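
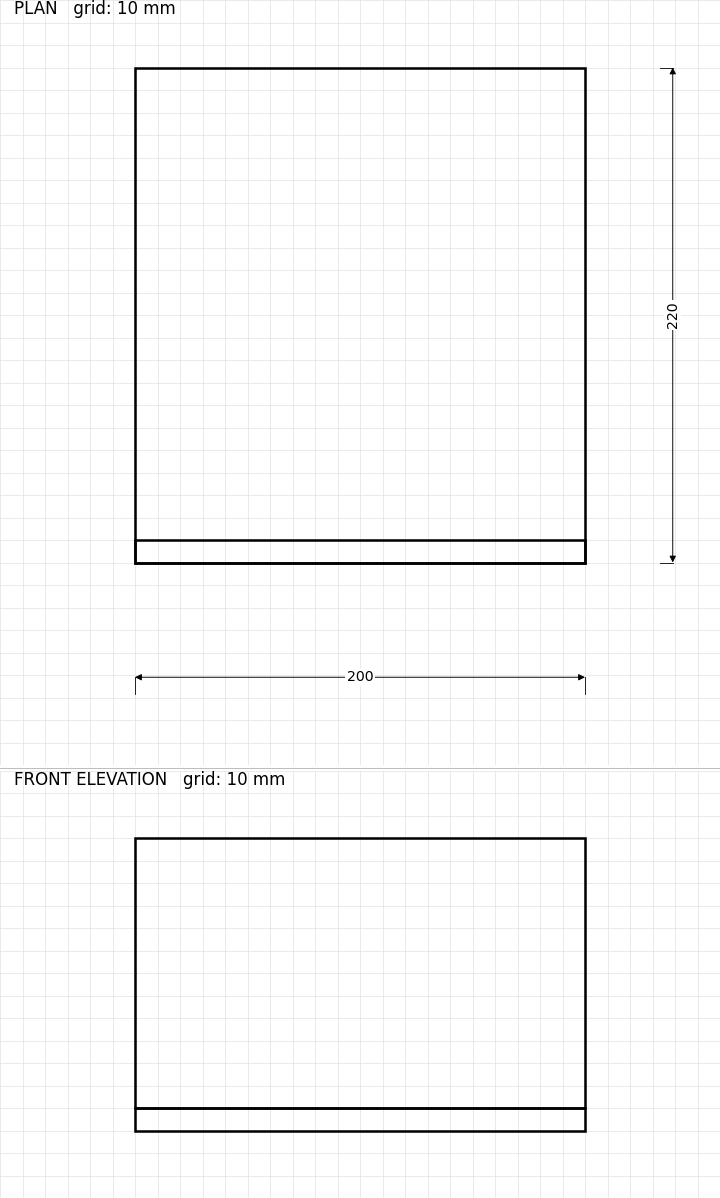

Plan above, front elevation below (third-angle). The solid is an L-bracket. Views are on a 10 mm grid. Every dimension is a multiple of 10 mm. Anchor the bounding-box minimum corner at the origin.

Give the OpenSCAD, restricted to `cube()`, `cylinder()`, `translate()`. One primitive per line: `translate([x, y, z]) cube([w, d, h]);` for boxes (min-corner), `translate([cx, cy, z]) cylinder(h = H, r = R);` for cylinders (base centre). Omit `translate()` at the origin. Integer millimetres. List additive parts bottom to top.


cube([200, 220, 10]);
translate([0, 0, 10]) cube([200, 10, 120]);


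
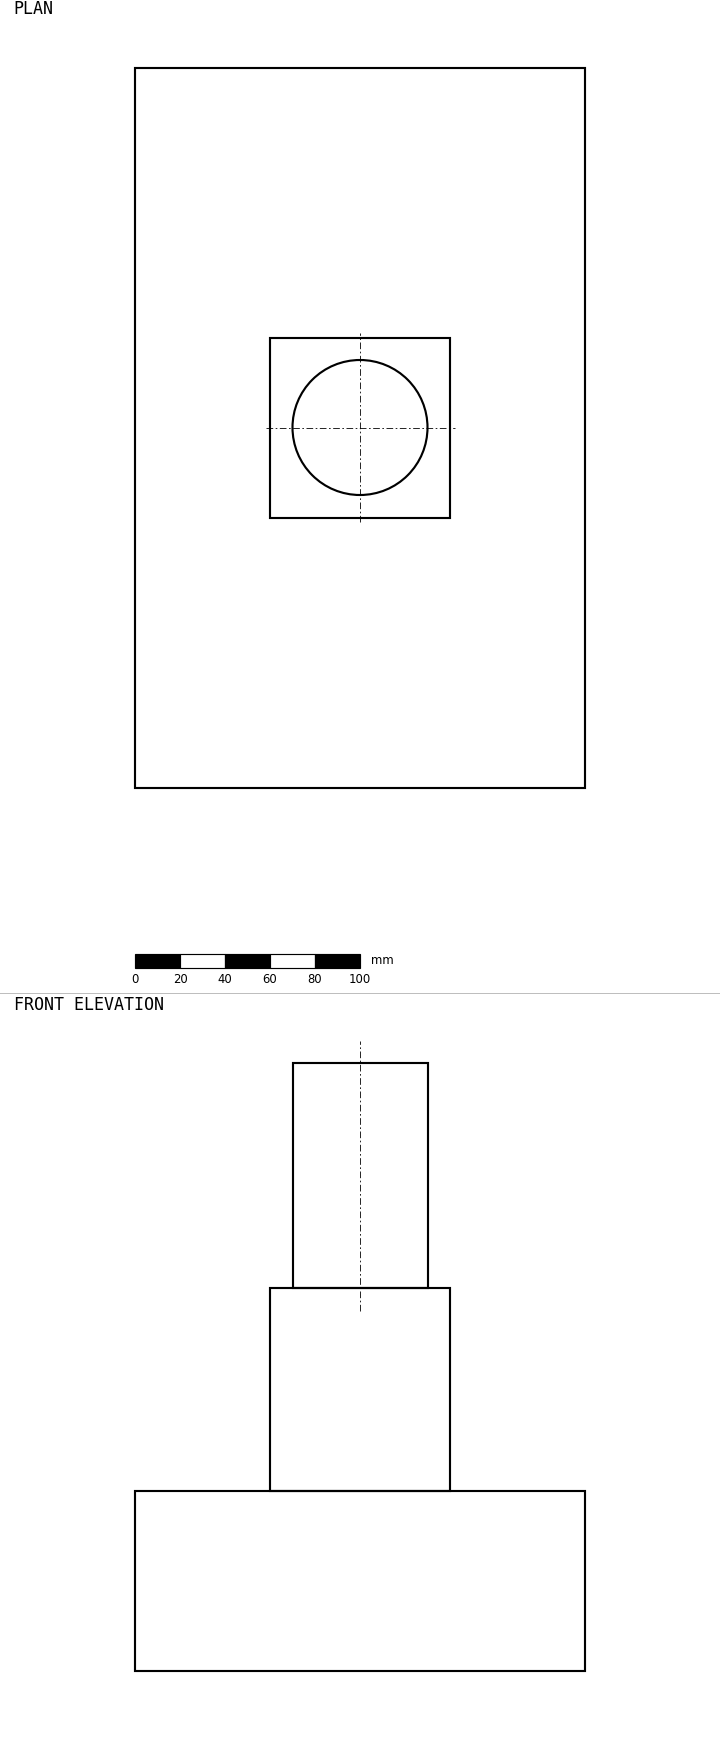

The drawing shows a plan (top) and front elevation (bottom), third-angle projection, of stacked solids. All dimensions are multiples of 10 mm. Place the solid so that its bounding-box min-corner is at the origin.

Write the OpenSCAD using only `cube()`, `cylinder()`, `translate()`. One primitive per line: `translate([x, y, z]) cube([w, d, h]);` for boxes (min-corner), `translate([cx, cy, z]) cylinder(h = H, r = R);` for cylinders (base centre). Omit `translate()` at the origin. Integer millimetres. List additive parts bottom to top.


cube([200, 320, 80]);
translate([60, 120, 80]) cube([80, 80, 90]);
translate([100, 160, 170]) cylinder(h = 100, r = 30);


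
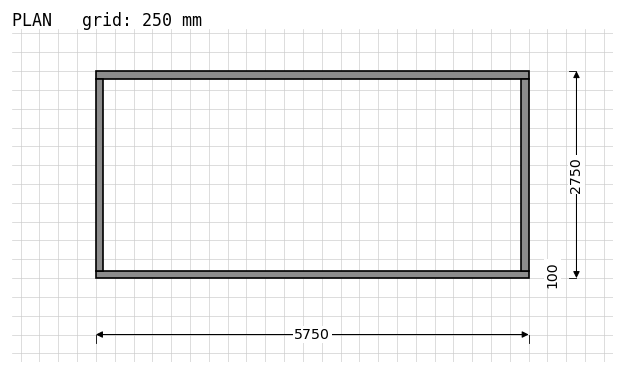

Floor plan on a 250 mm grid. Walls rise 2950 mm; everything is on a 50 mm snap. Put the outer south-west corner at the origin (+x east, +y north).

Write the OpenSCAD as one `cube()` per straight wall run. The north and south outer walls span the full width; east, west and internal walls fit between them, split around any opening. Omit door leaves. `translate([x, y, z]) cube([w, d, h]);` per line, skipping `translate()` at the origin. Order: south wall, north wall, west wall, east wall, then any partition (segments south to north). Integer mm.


cube([5750, 100, 2950]);
translate([0, 2650, 0]) cube([5750, 100, 2950]);
translate([0, 100, 0]) cube([100, 2550, 2950]);
translate([5650, 100, 0]) cube([100, 2550, 2950]);


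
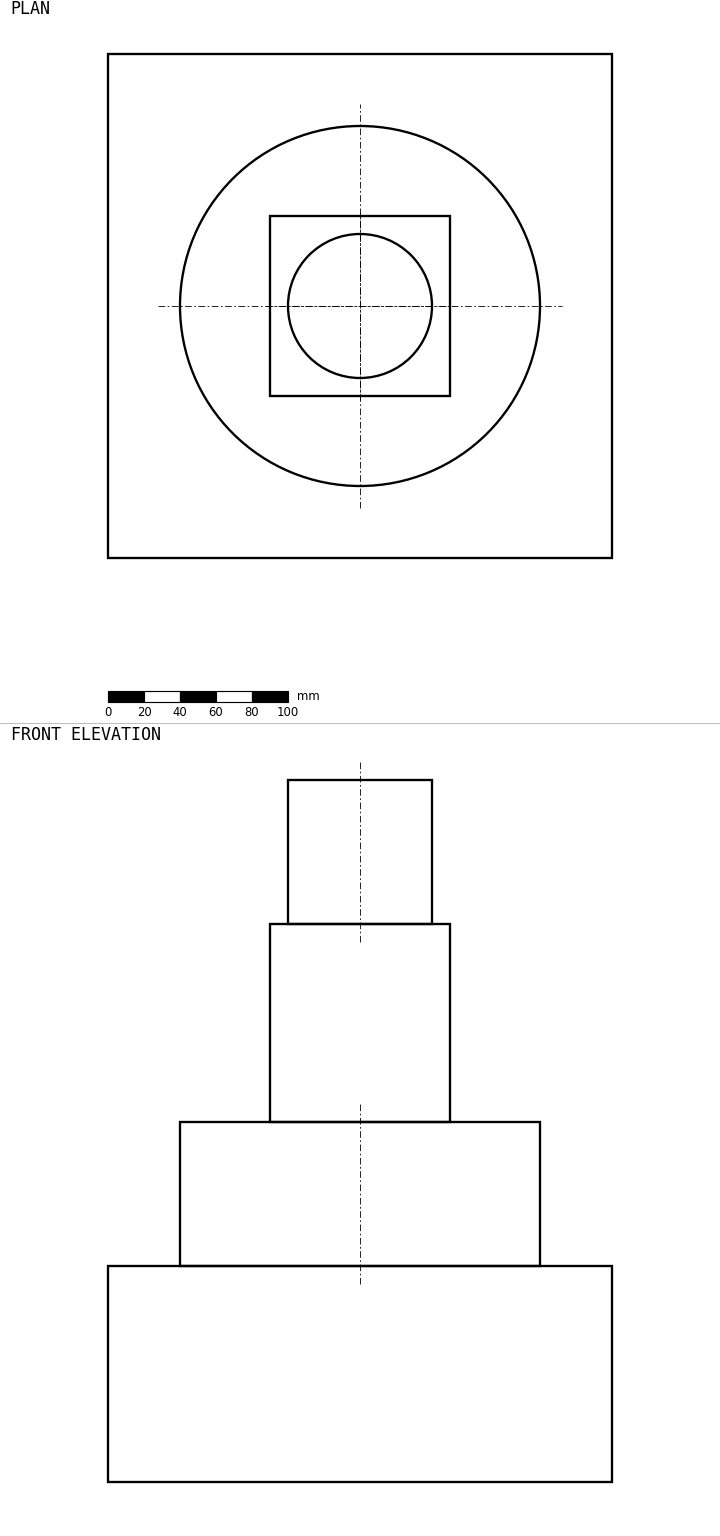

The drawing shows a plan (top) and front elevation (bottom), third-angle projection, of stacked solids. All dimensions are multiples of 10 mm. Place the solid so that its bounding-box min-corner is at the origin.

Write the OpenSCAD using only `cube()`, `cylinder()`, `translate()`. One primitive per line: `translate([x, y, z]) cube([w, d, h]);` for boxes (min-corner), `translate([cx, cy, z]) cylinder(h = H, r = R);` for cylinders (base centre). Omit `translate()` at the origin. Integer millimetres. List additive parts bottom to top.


cube([280, 280, 120]);
translate([140, 140, 120]) cylinder(h = 80, r = 100);
translate([90, 90, 200]) cube([100, 100, 110]);
translate([140, 140, 310]) cylinder(h = 80, r = 40);


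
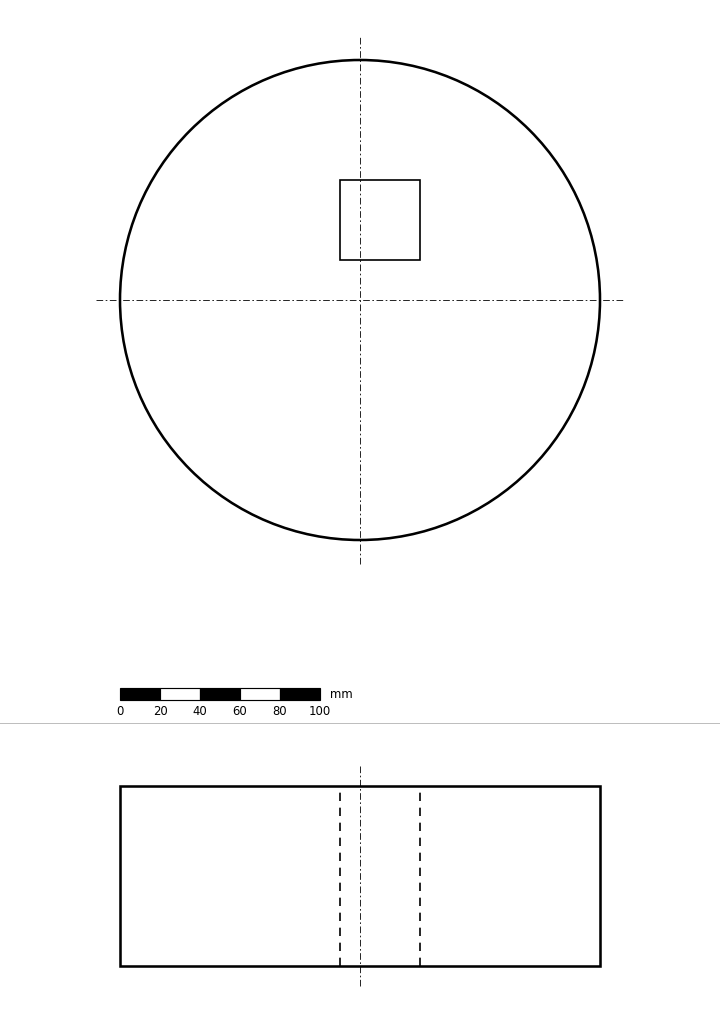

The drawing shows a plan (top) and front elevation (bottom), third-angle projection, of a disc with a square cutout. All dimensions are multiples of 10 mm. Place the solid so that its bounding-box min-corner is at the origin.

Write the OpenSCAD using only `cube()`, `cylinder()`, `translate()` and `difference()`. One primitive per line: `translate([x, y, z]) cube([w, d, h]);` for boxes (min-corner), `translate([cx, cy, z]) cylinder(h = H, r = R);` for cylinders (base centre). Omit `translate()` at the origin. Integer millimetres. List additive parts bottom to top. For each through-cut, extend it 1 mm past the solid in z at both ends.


difference() {
  translate([120, 120, 0]) cylinder(h = 90, r = 120);
  translate([110, 140, -1]) cube([40, 40, 92]);
}


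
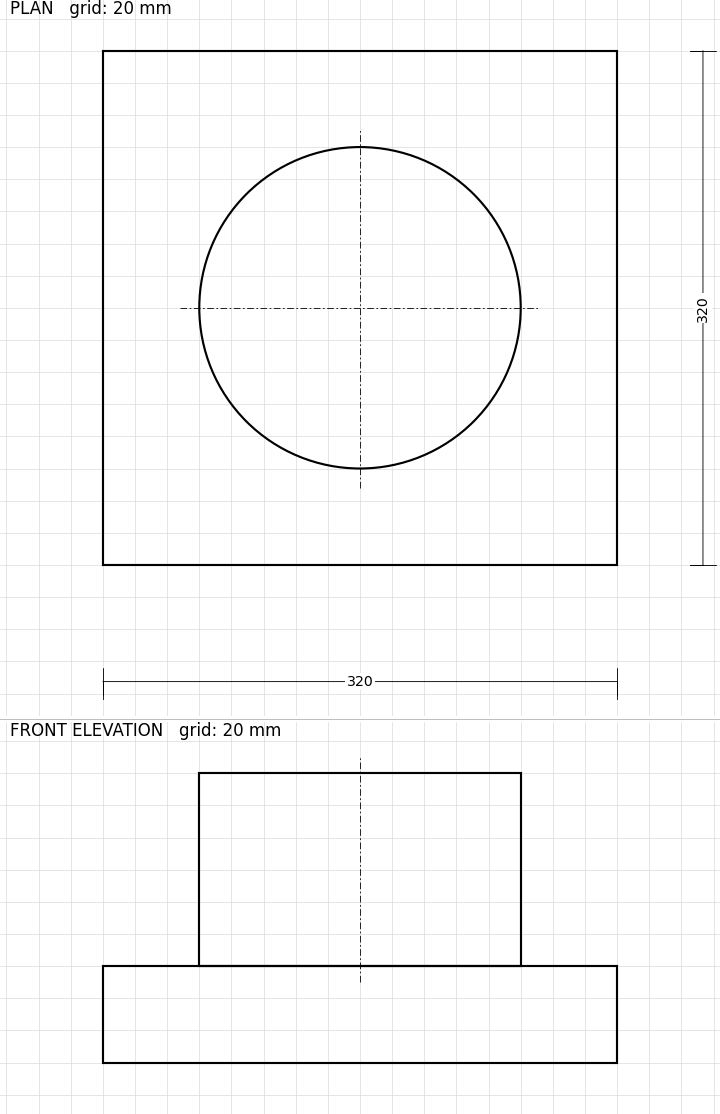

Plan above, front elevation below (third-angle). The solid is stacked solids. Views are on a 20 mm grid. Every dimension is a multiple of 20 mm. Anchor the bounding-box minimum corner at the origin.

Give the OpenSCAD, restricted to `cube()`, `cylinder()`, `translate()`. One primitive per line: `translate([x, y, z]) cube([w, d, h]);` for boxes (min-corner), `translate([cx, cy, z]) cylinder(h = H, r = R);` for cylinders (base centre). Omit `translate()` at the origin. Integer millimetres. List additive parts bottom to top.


cube([320, 320, 60]);
translate([160, 160, 60]) cylinder(h = 120, r = 100);


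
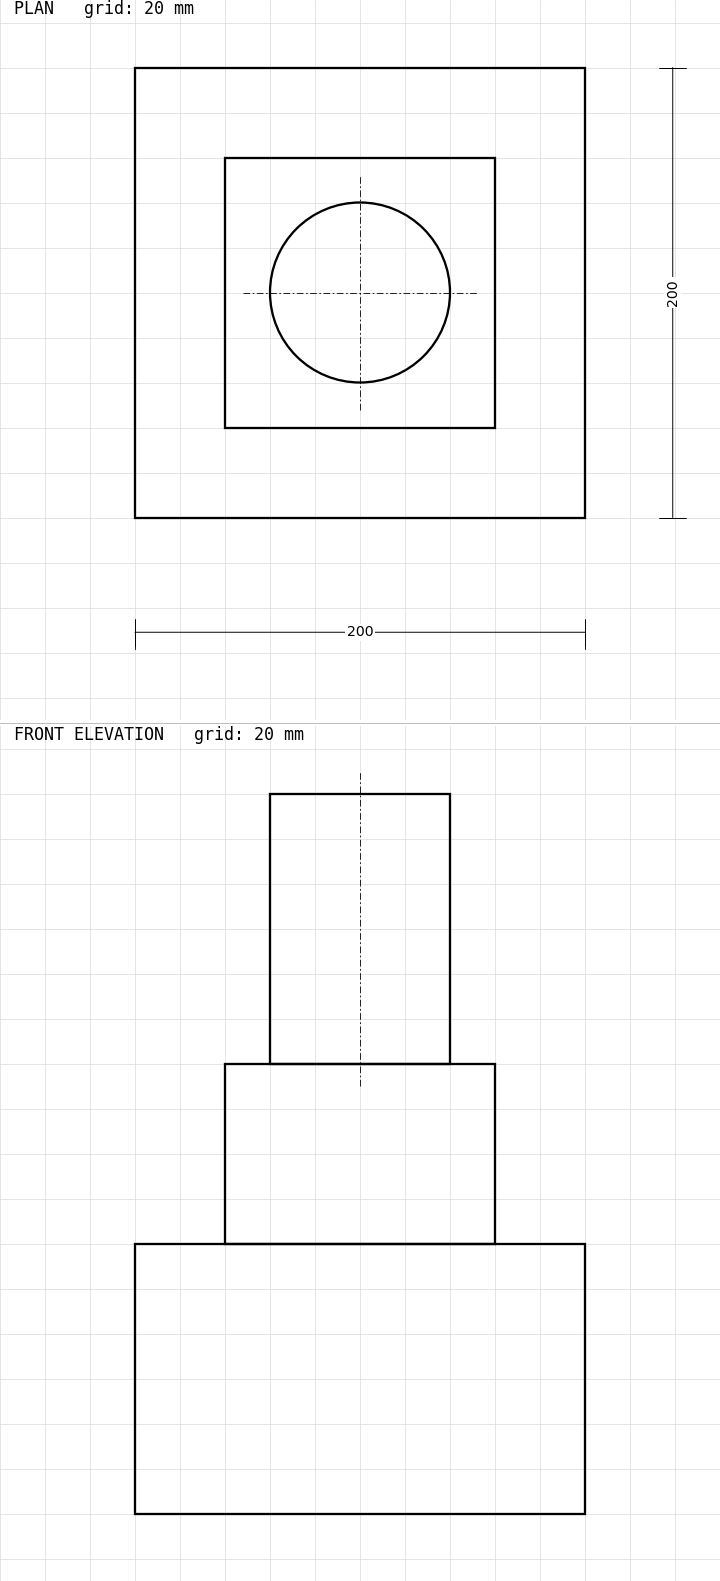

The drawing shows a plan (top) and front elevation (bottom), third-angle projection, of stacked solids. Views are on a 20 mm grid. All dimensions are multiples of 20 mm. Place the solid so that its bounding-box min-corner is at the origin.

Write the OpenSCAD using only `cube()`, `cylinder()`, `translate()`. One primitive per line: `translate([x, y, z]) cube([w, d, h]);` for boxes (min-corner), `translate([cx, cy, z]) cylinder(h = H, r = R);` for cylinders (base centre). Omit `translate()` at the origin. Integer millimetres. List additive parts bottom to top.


cube([200, 200, 120]);
translate([40, 40, 120]) cube([120, 120, 80]);
translate([100, 100, 200]) cylinder(h = 120, r = 40);


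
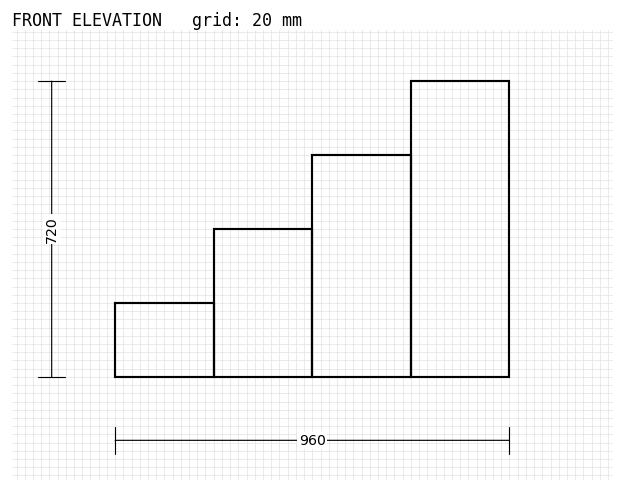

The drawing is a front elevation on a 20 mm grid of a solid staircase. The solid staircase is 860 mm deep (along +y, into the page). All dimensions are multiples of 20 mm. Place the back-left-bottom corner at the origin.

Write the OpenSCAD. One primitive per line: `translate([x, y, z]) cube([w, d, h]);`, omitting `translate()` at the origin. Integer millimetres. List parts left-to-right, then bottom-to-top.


cube([240, 860, 180]);
translate([240, 0, 0]) cube([240, 860, 360]);
translate([480, 0, 0]) cube([240, 860, 540]);
translate([720, 0, 0]) cube([240, 860, 720]);


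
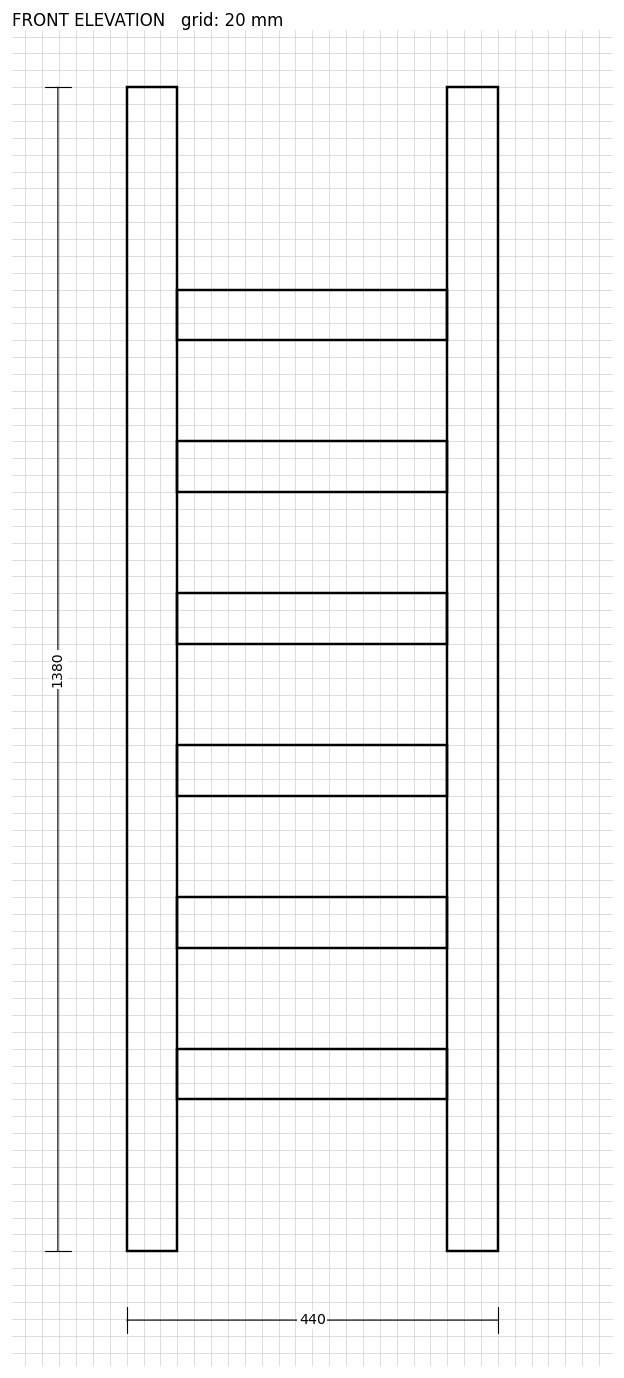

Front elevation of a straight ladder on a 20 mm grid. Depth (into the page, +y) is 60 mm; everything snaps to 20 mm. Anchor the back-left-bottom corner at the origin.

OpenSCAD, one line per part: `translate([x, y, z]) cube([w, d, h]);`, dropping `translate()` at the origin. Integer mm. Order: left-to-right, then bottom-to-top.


cube([60, 60, 1380]);
translate([60, 0, 180]) cube([320, 60, 60]);
translate([60, 0, 360]) cube([320, 60, 60]);
translate([60, 0, 540]) cube([320, 60, 60]);
translate([60, 0, 720]) cube([320, 60, 60]);
translate([60, 0, 900]) cube([320, 60, 60]);
translate([60, 0, 1080]) cube([320, 60, 60]);
translate([380, 0, 0]) cube([60, 60, 1380]);


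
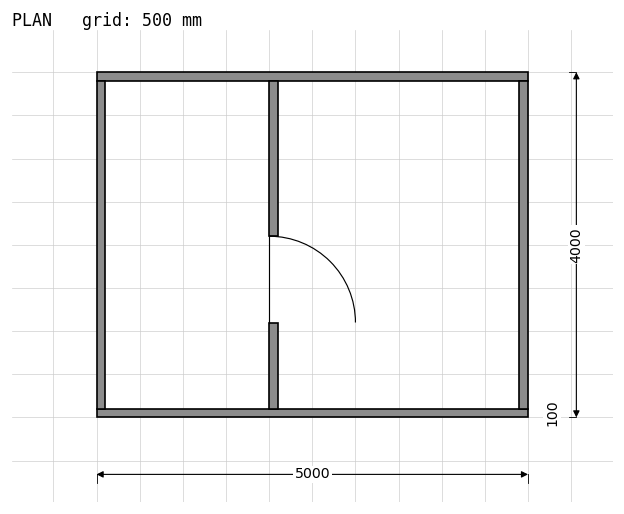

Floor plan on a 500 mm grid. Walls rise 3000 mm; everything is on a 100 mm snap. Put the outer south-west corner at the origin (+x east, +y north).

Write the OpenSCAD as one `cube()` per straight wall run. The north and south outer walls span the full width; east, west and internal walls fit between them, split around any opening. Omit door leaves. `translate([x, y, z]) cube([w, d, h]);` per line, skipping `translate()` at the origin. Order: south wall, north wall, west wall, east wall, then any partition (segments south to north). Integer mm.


cube([5000, 100, 3000]);
translate([0, 3900, 0]) cube([5000, 100, 3000]);
translate([0, 100, 0]) cube([100, 3800, 3000]);
translate([4900, 100, 0]) cube([100, 3800, 3000]);
translate([2000, 100, 0]) cube([100, 1000, 3000]);
translate([2000, 2100, 0]) cube([100, 1800, 3000]);


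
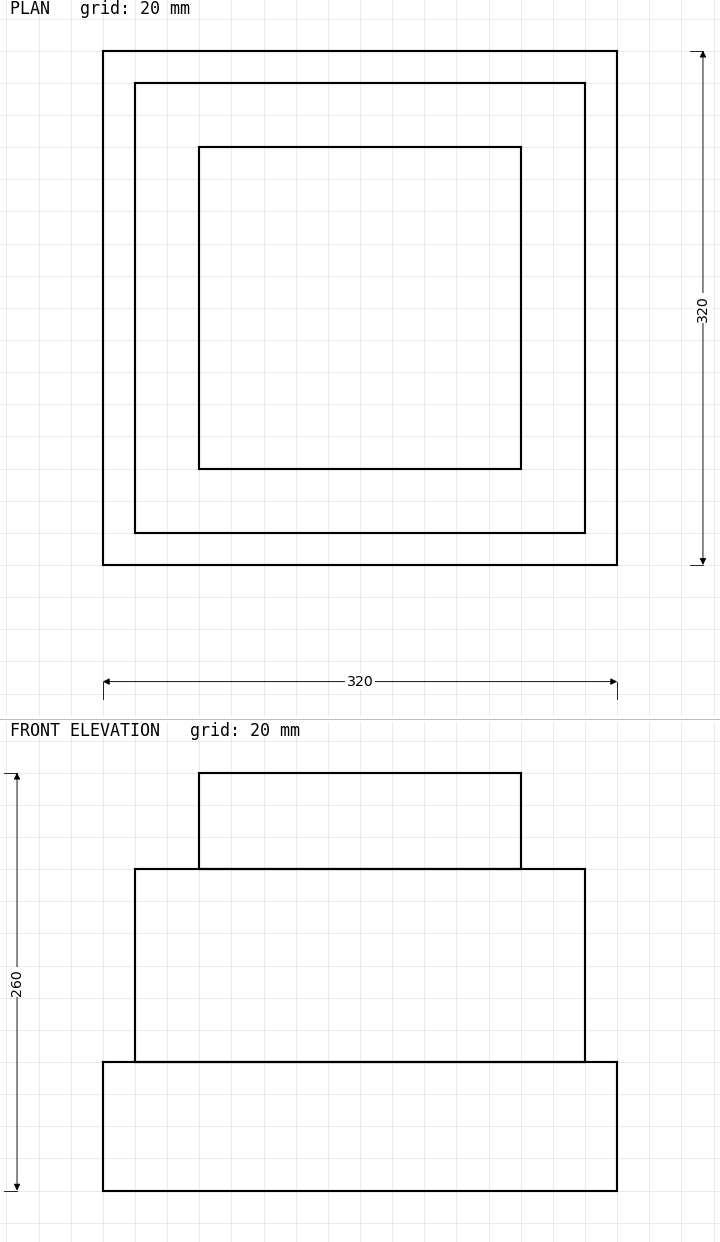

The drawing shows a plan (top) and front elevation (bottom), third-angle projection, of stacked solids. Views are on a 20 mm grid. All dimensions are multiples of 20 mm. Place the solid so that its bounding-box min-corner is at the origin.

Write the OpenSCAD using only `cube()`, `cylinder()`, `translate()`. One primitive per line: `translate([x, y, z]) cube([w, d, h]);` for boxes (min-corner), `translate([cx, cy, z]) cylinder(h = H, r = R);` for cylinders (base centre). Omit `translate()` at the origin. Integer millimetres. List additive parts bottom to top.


cube([320, 320, 80]);
translate([20, 20, 80]) cube([280, 280, 120]);
translate([60, 60, 200]) cube([200, 200, 60]);


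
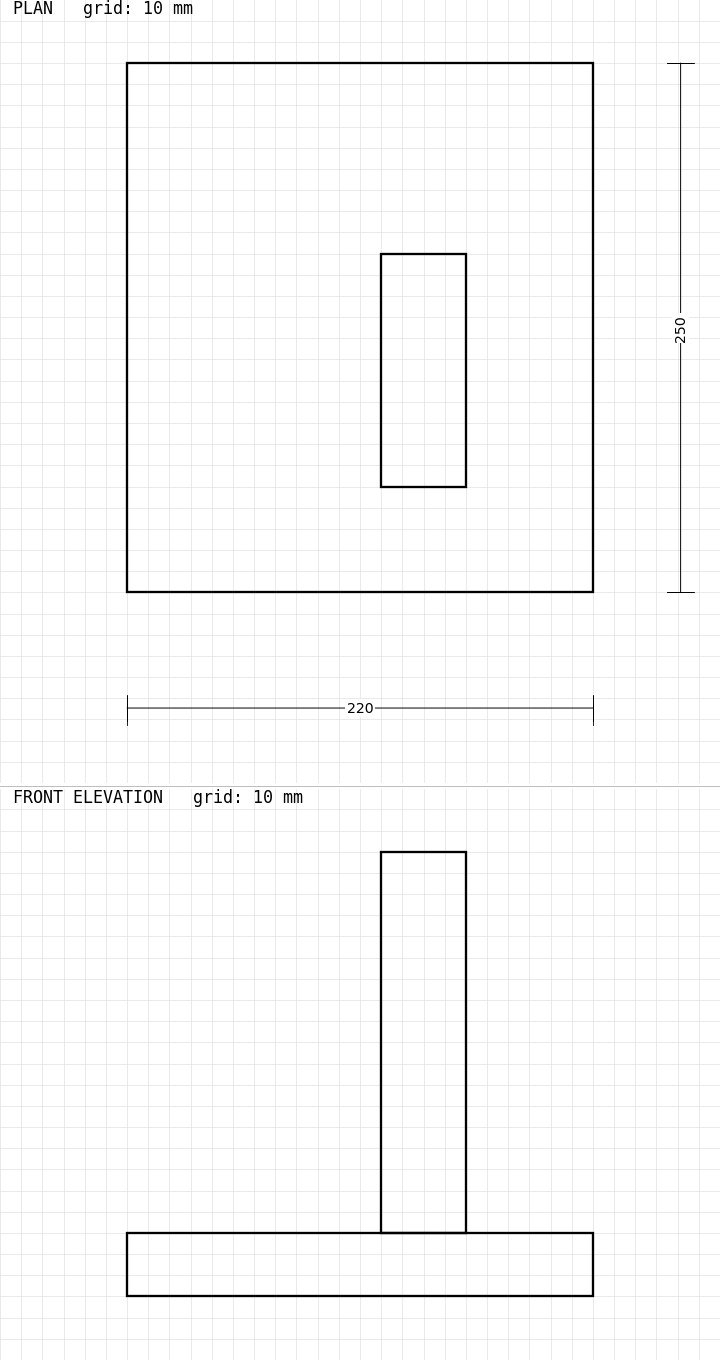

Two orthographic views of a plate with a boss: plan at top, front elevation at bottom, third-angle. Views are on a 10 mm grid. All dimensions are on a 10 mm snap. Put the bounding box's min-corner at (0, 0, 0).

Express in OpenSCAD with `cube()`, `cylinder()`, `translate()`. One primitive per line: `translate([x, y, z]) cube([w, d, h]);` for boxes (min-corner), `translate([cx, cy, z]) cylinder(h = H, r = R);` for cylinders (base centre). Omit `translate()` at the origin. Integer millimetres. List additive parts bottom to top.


cube([220, 250, 30]);
translate([120, 50, 30]) cube([40, 110, 180]);


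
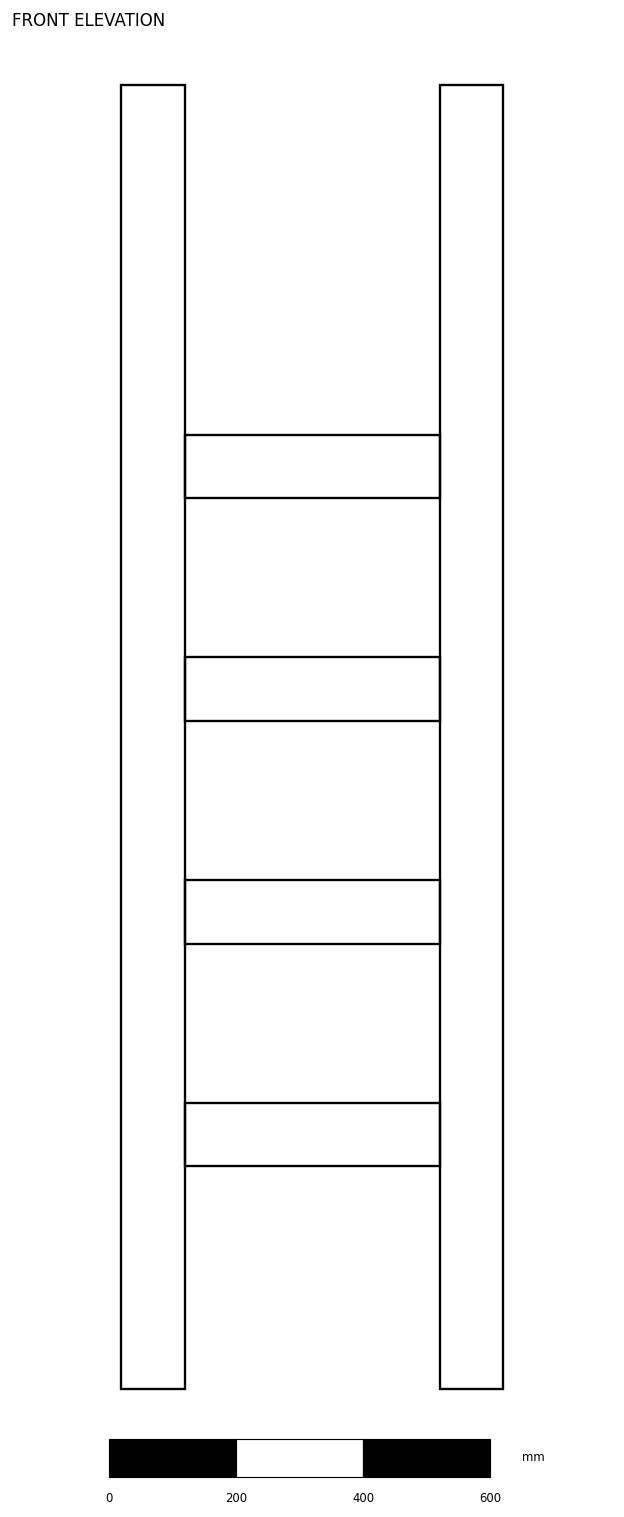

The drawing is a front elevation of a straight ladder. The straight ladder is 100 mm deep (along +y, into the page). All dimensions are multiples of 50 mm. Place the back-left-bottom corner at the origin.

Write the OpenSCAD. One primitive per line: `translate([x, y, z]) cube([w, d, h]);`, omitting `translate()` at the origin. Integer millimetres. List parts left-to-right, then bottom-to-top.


cube([100, 100, 2050]);
translate([100, 0, 350]) cube([400, 100, 100]);
translate([100, 0, 700]) cube([400, 100, 100]);
translate([100, 0, 1050]) cube([400, 100, 100]);
translate([100, 0, 1400]) cube([400, 100, 100]);
translate([500, 0, 0]) cube([100, 100, 2050]);


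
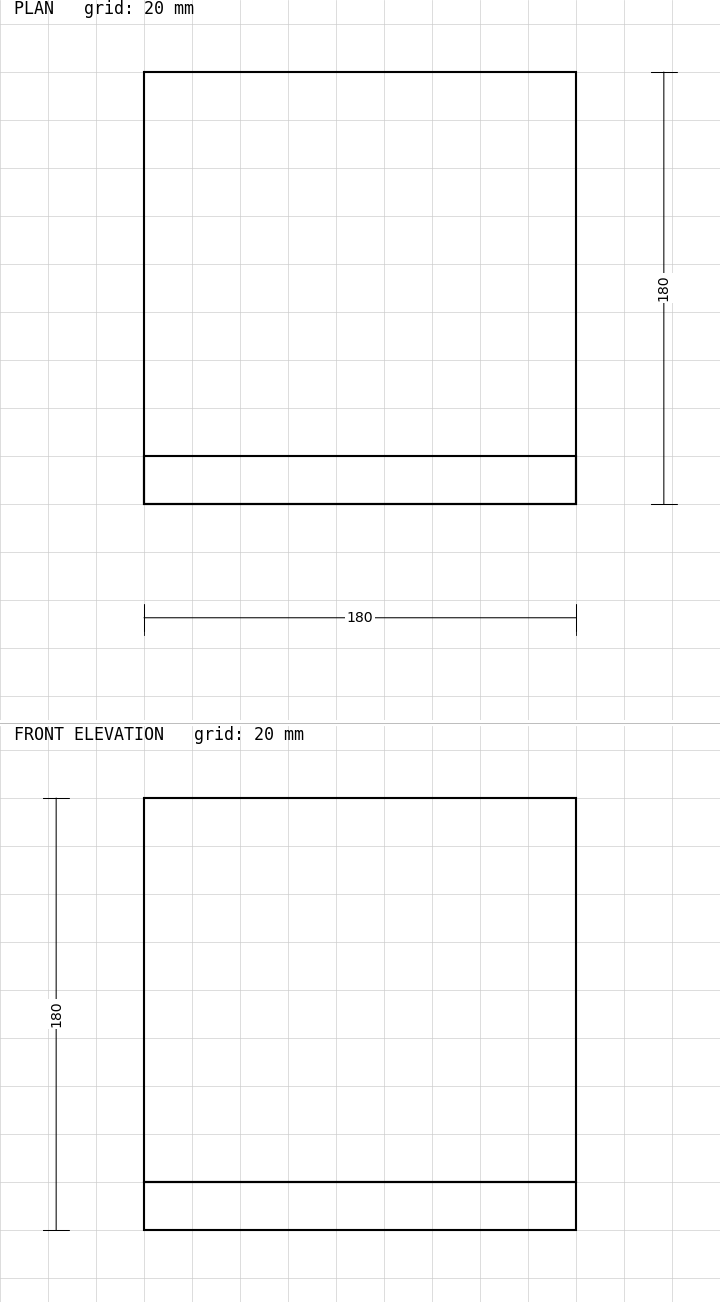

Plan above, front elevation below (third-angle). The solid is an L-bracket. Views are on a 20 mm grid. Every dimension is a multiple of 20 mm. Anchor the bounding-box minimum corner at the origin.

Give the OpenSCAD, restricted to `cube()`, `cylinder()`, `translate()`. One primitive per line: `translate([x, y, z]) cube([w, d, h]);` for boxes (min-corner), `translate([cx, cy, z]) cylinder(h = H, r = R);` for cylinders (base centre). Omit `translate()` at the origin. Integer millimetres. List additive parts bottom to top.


cube([180, 180, 20]);
translate([0, 0, 20]) cube([180, 20, 160]);


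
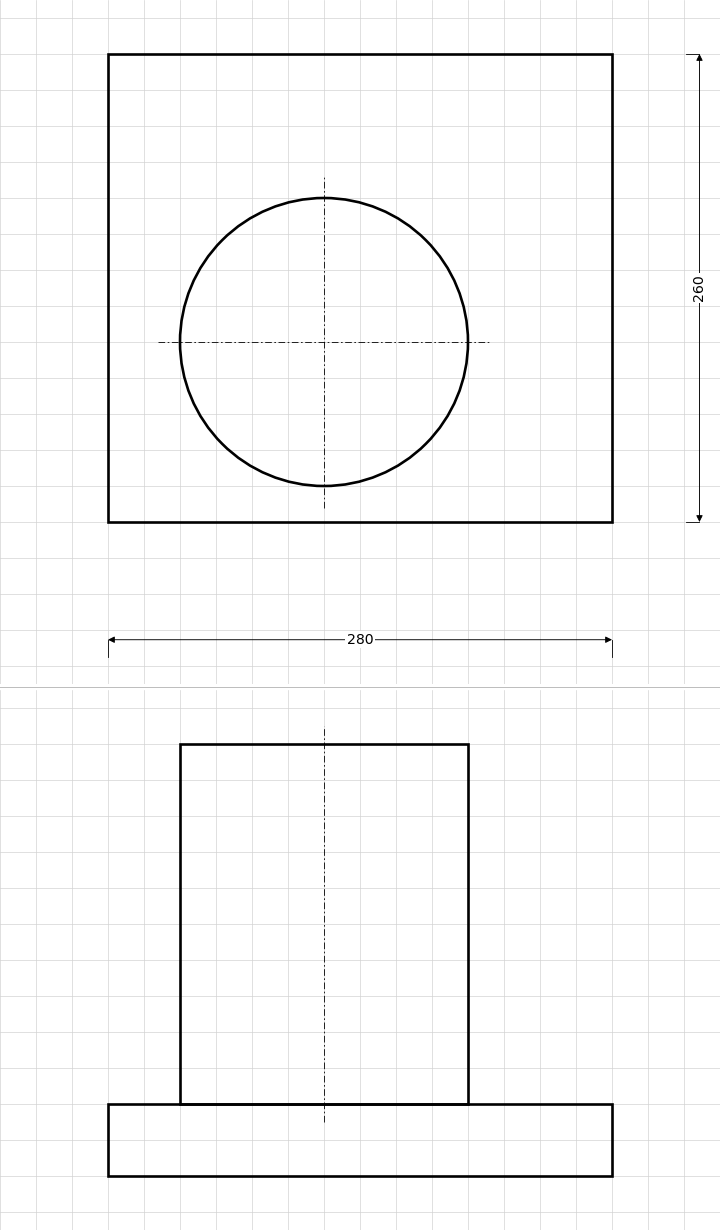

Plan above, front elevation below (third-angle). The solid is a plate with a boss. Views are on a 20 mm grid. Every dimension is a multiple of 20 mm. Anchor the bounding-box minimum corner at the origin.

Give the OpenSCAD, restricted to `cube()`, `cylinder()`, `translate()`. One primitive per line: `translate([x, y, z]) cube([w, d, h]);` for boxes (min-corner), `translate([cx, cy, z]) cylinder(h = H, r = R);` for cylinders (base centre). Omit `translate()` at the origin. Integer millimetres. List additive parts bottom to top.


cube([280, 260, 40]);
translate([120, 100, 40]) cylinder(h = 200, r = 80);


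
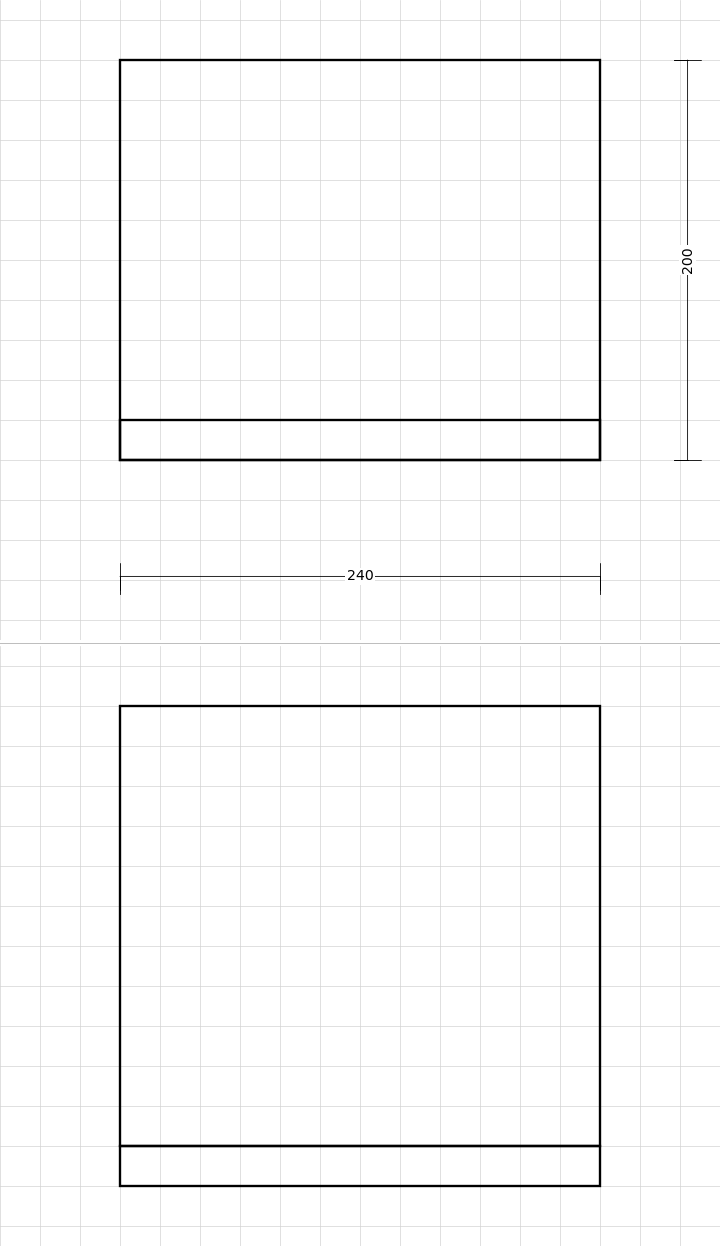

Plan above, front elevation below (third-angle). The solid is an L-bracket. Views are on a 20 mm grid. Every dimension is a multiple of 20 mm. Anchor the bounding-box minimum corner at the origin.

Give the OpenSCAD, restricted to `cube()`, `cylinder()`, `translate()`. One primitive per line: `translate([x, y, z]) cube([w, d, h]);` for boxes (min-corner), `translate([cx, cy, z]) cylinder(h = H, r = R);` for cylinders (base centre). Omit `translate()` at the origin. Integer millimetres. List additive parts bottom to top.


cube([240, 200, 20]);
translate([0, 0, 20]) cube([240, 20, 220]);


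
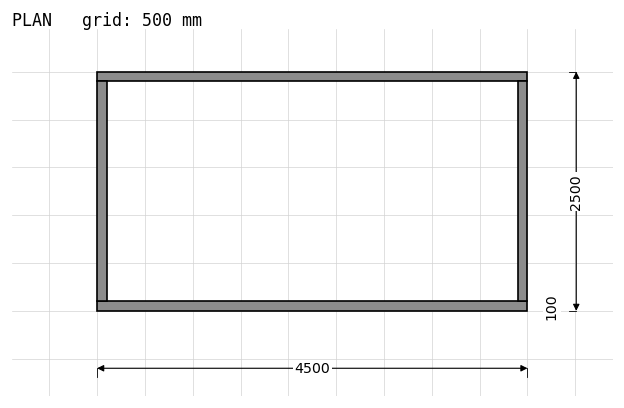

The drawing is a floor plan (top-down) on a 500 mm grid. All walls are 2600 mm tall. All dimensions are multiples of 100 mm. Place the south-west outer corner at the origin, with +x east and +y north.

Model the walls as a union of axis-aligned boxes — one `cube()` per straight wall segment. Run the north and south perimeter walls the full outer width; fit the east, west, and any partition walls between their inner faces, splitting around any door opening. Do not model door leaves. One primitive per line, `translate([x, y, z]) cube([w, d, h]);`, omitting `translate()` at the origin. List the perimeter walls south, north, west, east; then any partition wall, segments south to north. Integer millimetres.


cube([4500, 100, 2600]);
translate([0, 2400, 0]) cube([4500, 100, 2600]);
translate([0, 100, 0]) cube([100, 2300, 2600]);
translate([4400, 100, 0]) cube([100, 2300, 2600]);


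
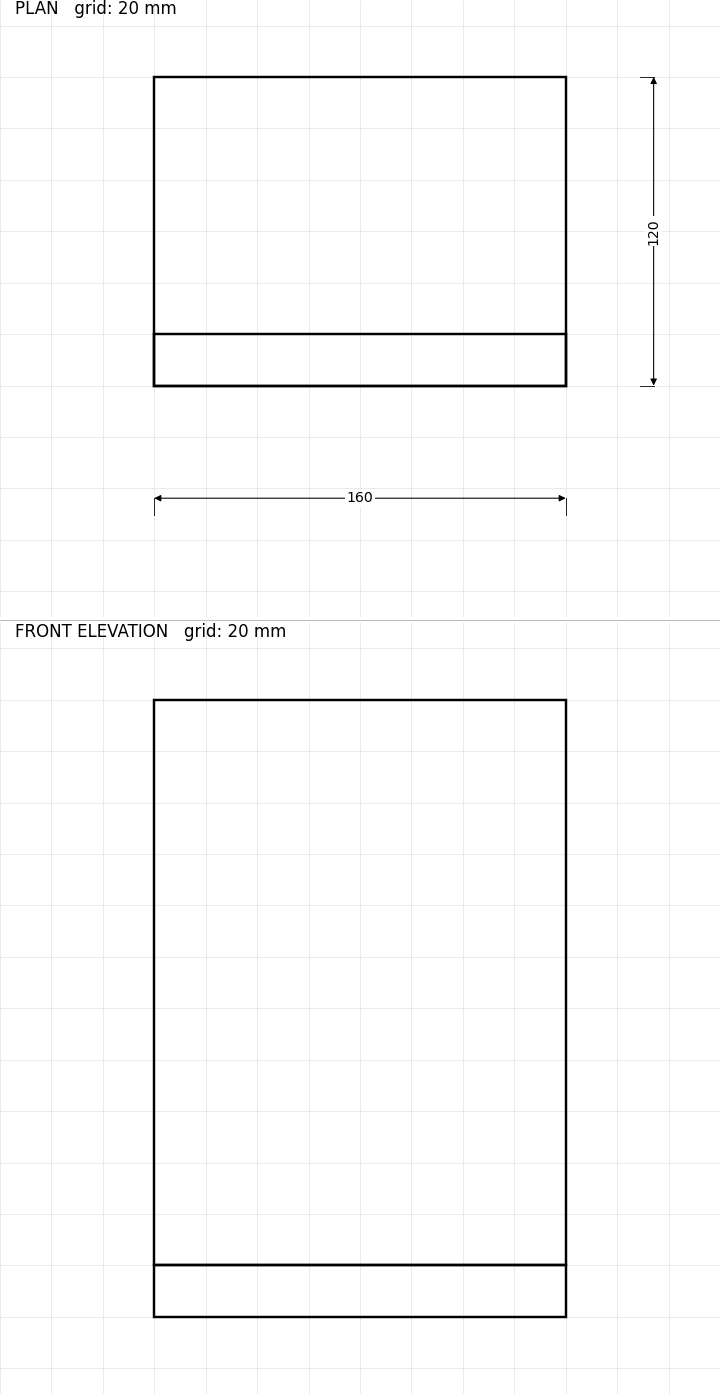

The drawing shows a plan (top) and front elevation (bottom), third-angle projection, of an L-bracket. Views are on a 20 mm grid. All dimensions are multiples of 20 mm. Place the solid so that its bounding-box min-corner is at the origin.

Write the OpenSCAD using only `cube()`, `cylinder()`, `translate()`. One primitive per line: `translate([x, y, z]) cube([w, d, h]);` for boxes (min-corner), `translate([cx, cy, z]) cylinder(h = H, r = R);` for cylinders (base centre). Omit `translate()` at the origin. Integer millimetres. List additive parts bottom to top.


cube([160, 120, 20]);
translate([0, 0, 20]) cube([160, 20, 220]);


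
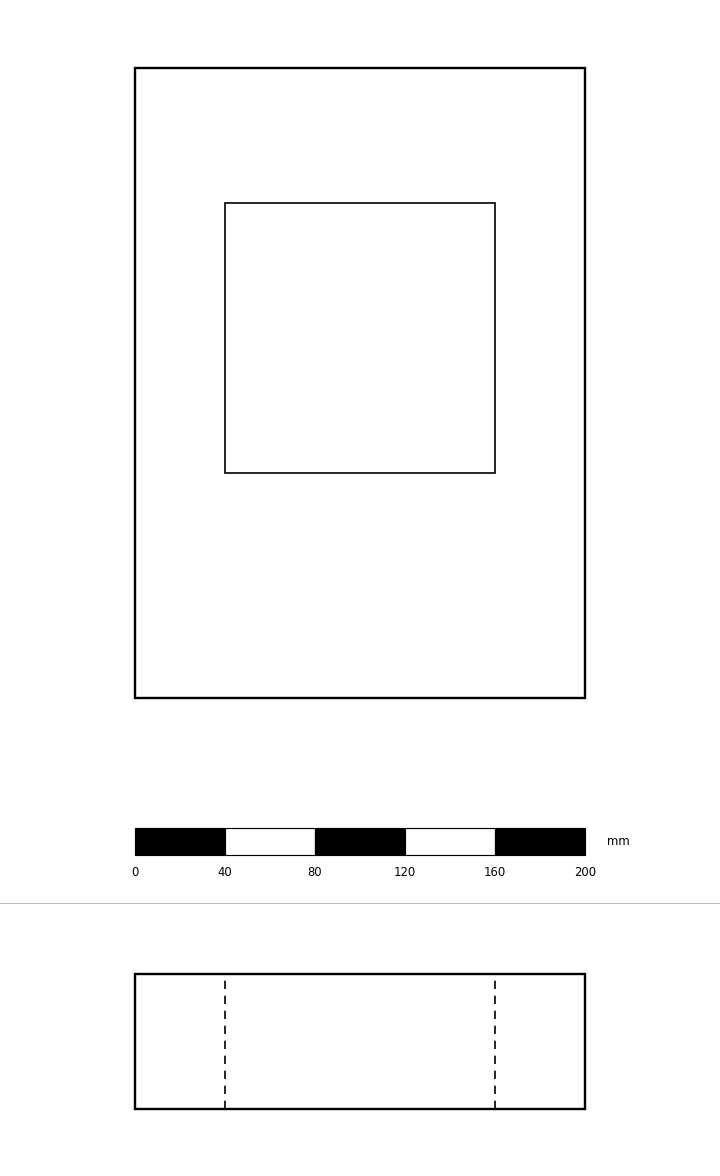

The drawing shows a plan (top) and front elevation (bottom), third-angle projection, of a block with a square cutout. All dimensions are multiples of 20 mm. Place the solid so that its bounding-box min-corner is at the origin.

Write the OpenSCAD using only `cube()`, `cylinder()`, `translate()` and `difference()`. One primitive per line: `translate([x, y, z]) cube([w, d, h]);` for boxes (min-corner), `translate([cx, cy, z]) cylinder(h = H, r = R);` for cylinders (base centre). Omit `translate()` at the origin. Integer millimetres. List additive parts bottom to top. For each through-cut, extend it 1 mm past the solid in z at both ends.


difference() {
  cube([200, 280, 60]);
  translate([40, 100, -1]) cube([120, 120, 62]);
}


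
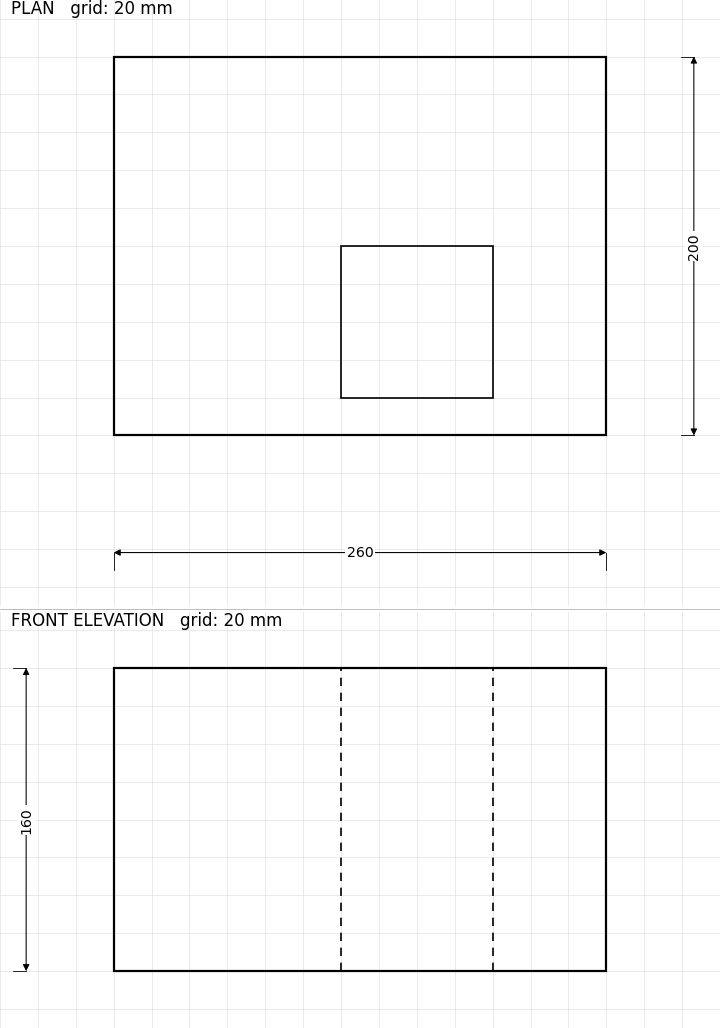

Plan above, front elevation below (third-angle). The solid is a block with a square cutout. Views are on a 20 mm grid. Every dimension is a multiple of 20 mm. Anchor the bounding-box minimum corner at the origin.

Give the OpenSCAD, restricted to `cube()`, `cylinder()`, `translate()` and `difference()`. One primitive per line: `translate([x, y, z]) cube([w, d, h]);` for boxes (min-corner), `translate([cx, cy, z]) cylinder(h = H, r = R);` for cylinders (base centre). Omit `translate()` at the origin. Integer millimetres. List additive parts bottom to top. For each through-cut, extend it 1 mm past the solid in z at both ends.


difference() {
  cube([260, 200, 160]);
  translate([120, 20, -1]) cube([80, 80, 162]);
}


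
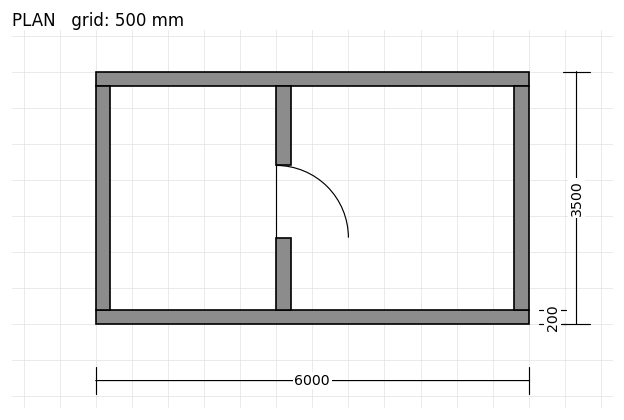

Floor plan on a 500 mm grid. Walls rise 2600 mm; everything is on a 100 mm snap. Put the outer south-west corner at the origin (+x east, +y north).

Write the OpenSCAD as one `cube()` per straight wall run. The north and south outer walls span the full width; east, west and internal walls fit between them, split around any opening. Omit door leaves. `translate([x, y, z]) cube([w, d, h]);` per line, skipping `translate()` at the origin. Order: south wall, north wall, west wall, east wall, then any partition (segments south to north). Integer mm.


cube([6000, 200, 2600]);
translate([0, 3300, 0]) cube([6000, 200, 2600]);
translate([0, 200, 0]) cube([200, 3100, 2600]);
translate([5800, 200, 0]) cube([200, 3100, 2600]);
translate([2500, 200, 0]) cube([200, 1000, 2600]);
translate([2500, 2200, 0]) cube([200, 1100, 2600]);


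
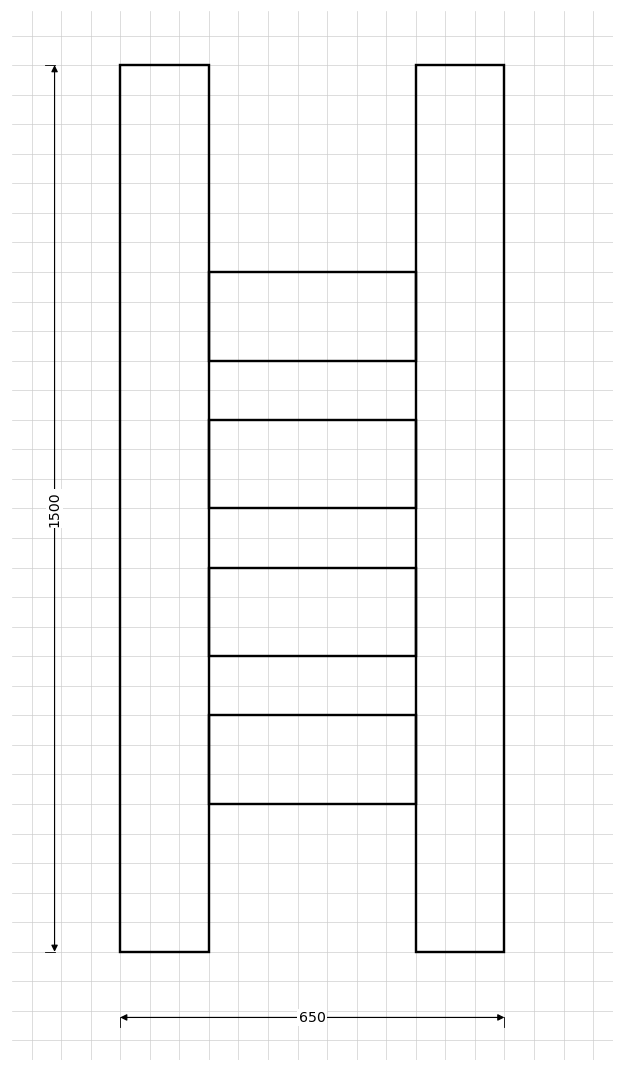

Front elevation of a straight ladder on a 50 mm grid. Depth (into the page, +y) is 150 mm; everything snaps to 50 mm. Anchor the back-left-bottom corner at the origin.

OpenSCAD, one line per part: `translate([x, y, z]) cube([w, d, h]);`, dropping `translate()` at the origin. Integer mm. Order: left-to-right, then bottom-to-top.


cube([150, 150, 1500]);
translate([150, 0, 250]) cube([350, 150, 150]);
translate([150, 0, 500]) cube([350, 150, 150]);
translate([150, 0, 750]) cube([350, 150, 150]);
translate([150, 0, 1000]) cube([350, 150, 150]);
translate([500, 0, 0]) cube([150, 150, 1500]);


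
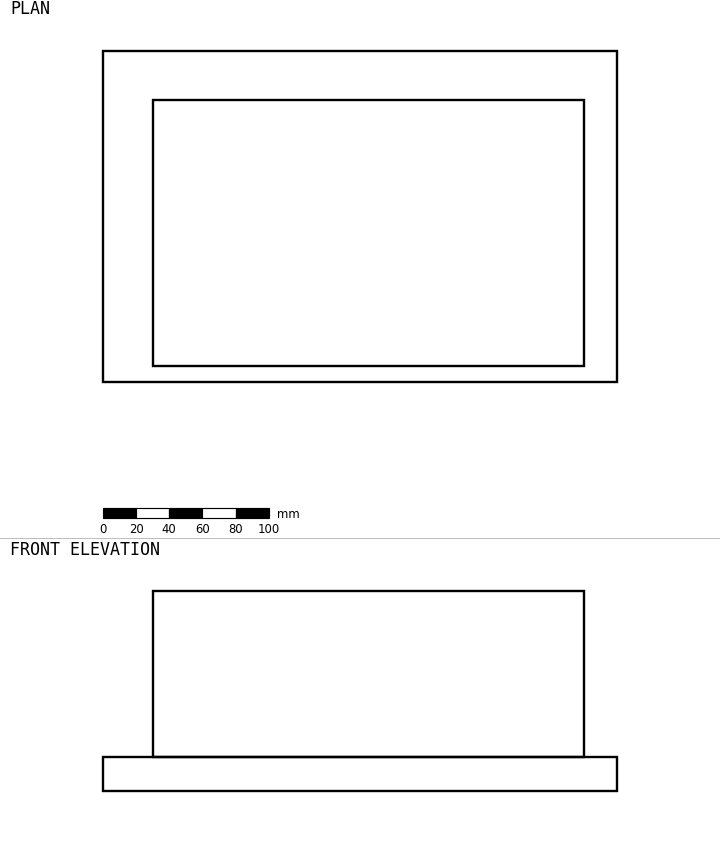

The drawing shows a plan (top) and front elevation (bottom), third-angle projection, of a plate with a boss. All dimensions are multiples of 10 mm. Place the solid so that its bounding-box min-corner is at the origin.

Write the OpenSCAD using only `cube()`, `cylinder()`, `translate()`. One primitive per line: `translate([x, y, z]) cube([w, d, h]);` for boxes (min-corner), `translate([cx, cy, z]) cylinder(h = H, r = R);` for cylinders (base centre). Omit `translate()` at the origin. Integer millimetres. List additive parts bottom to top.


cube([310, 200, 20]);
translate([30, 10, 20]) cube([260, 160, 100]);


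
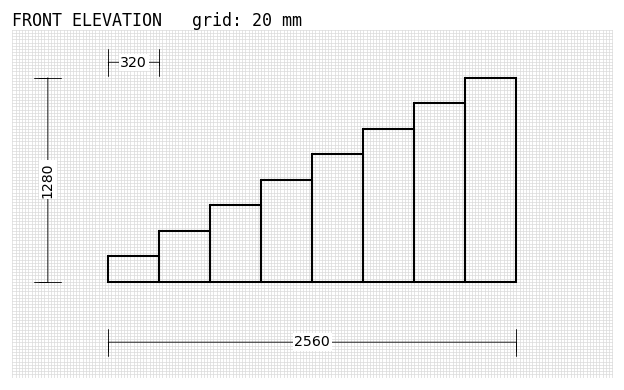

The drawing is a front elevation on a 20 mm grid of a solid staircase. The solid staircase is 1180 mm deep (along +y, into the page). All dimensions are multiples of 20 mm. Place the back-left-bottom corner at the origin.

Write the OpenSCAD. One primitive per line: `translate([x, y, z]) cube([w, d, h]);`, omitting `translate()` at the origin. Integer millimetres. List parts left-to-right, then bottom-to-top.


cube([320, 1180, 160]);
translate([320, 0, 0]) cube([320, 1180, 320]);
translate([640, 0, 0]) cube([320, 1180, 480]);
translate([960, 0, 0]) cube([320, 1180, 640]);
translate([1280, 0, 0]) cube([320, 1180, 800]);
translate([1600, 0, 0]) cube([320, 1180, 960]);
translate([1920, 0, 0]) cube([320, 1180, 1120]);
translate([2240, 0, 0]) cube([320, 1180, 1280]);


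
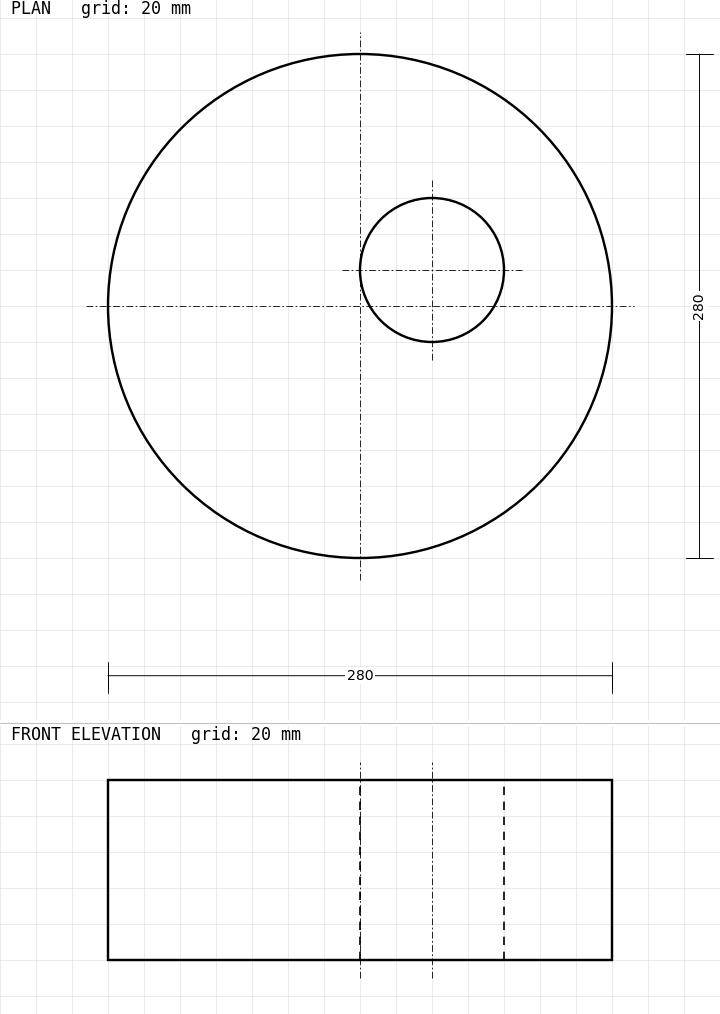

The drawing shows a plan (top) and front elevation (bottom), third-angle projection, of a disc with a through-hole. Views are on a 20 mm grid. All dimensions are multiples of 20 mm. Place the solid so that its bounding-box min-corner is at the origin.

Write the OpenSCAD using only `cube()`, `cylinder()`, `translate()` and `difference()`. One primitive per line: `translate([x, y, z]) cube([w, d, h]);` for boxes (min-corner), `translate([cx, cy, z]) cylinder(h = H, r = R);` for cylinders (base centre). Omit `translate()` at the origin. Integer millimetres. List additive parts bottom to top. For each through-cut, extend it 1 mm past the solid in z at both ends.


difference() {
  translate([140, 140, 0]) cylinder(h = 100, r = 140);
  translate([180, 160, -1]) cylinder(h = 102, r = 40);
}


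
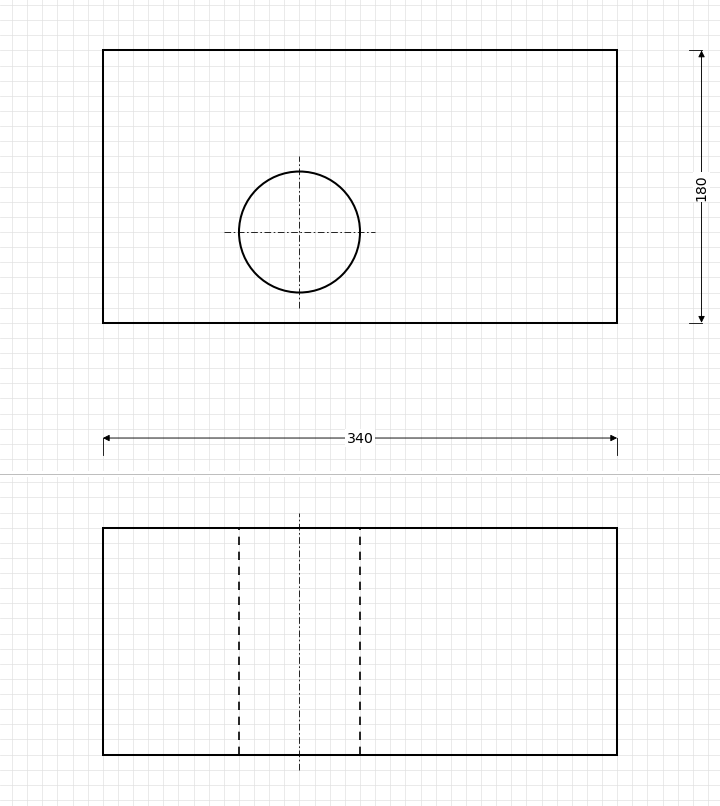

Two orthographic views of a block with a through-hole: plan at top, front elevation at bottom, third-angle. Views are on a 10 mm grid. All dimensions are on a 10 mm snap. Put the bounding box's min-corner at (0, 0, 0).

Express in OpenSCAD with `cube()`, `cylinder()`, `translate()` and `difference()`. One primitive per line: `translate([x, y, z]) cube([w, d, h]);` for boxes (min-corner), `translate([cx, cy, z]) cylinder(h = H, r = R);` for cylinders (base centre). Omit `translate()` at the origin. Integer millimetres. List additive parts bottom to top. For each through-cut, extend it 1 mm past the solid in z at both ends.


difference() {
  cube([340, 180, 150]);
  translate([130, 60, -1]) cylinder(h = 152, r = 40);
}


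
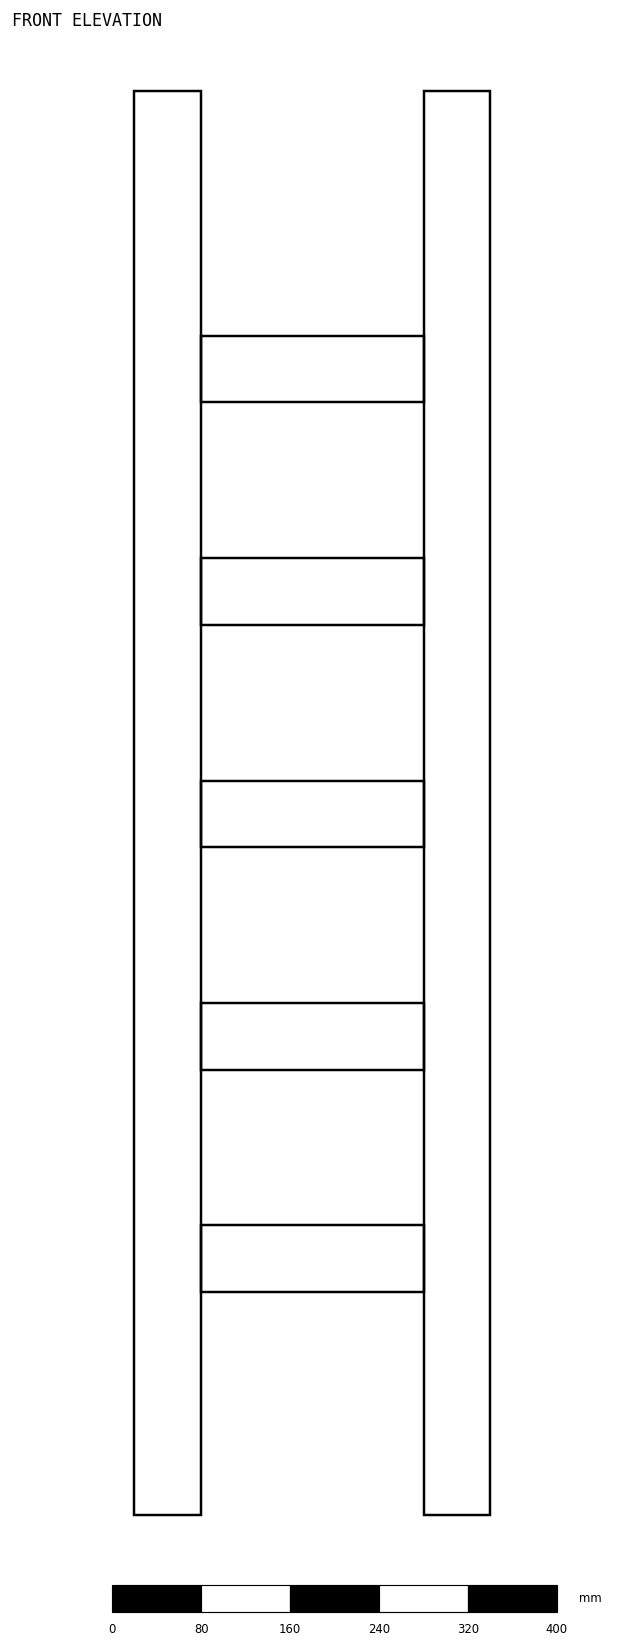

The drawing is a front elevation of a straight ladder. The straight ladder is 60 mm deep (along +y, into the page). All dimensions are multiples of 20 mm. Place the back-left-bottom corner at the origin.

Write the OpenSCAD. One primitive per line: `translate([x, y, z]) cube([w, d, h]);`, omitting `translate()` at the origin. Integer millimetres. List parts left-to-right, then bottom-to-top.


cube([60, 60, 1280]);
translate([60, 0, 200]) cube([200, 60, 60]);
translate([60, 0, 400]) cube([200, 60, 60]);
translate([60, 0, 600]) cube([200, 60, 60]);
translate([60, 0, 800]) cube([200, 60, 60]);
translate([60, 0, 1000]) cube([200, 60, 60]);
translate([260, 0, 0]) cube([60, 60, 1280]);


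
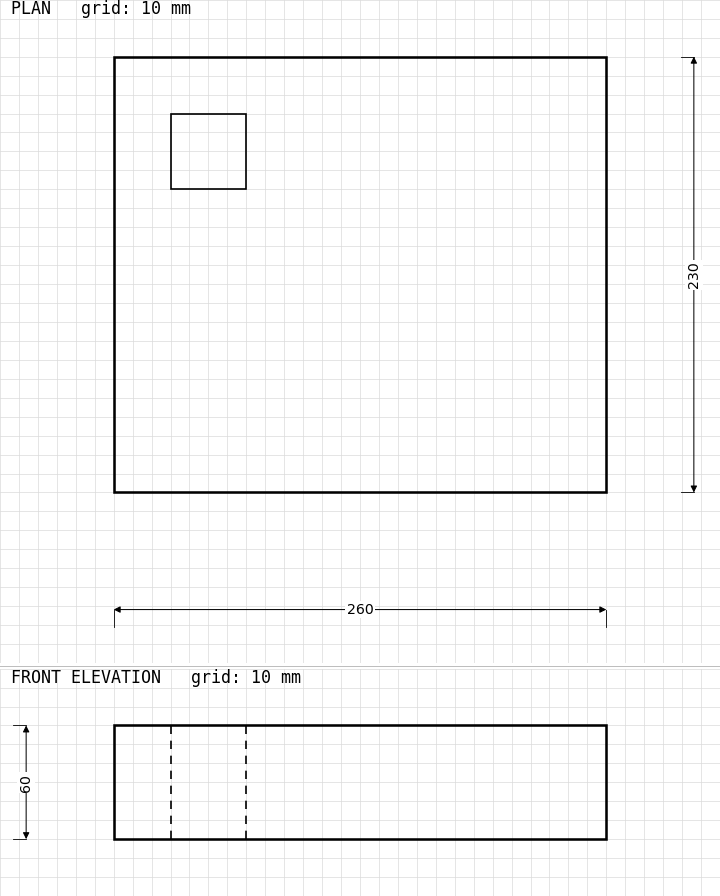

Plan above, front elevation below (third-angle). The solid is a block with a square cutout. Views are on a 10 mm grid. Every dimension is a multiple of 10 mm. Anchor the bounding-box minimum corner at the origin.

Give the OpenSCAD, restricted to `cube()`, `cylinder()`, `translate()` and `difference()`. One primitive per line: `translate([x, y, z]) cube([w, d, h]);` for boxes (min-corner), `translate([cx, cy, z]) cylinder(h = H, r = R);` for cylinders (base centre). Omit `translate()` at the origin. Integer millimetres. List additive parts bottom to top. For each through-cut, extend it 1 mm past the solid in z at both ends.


difference() {
  cube([260, 230, 60]);
  translate([30, 160, -1]) cube([40, 40, 62]);
}


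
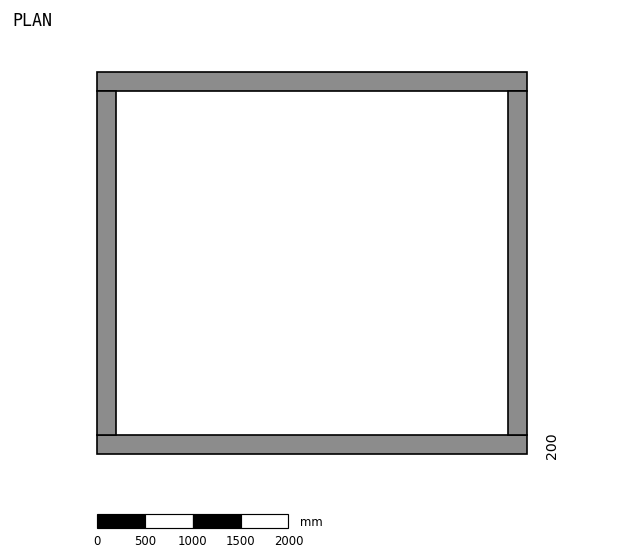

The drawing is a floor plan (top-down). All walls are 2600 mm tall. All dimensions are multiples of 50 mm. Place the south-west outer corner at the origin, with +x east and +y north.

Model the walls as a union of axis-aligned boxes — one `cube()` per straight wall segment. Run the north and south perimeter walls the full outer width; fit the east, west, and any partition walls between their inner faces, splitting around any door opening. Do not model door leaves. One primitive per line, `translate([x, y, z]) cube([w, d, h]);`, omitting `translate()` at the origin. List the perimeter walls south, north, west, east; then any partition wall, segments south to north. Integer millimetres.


cube([4500, 200, 2600]);
translate([0, 3800, 0]) cube([4500, 200, 2600]);
translate([0, 200, 0]) cube([200, 3600, 2600]);
translate([4300, 200, 0]) cube([200, 3600, 2600]);


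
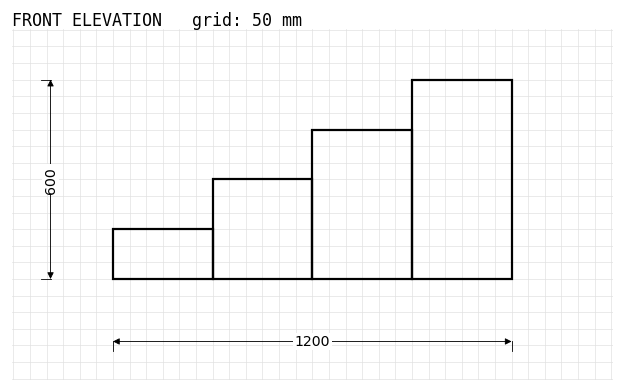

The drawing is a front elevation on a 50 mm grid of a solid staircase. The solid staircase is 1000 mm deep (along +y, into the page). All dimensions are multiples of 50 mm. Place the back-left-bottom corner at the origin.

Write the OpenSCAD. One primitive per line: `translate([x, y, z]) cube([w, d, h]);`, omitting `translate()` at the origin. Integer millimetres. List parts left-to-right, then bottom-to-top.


cube([300, 1000, 150]);
translate([300, 0, 0]) cube([300, 1000, 300]);
translate([600, 0, 0]) cube([300, 1000, 450]);
translate([900, 0, 0]) cube([300, 1000, 600]);


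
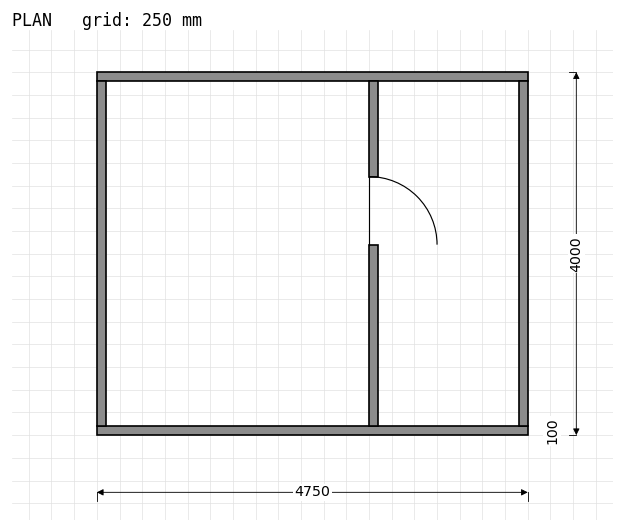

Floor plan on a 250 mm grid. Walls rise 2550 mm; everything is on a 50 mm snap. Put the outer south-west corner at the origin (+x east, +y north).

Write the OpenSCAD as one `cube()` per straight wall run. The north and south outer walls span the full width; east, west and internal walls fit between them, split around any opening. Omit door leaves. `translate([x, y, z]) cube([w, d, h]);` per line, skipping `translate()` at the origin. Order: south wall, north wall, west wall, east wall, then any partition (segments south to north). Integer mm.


cube([4750, 100, 2550]);
translate([0, 3900, 0]) cube([4750, 100, 2550]);
translate([0, 100, 0]) cube([100, 3800, 2550]);
translate([4650, 100, 0]) cube([100, 3800, 2550]);
translate([3000, 100, 0]) cube([100, 2000, 2550]);
translate([3000, 2850, 0]) cube([100, 1050, 2550]);


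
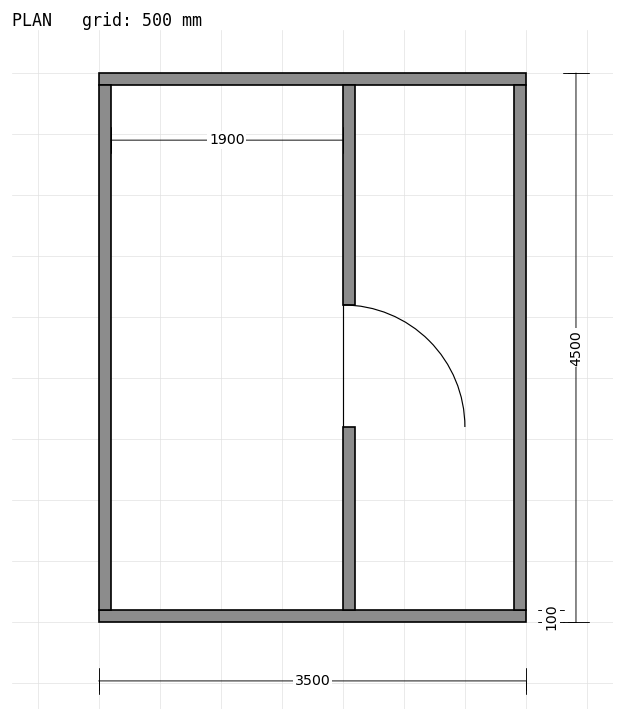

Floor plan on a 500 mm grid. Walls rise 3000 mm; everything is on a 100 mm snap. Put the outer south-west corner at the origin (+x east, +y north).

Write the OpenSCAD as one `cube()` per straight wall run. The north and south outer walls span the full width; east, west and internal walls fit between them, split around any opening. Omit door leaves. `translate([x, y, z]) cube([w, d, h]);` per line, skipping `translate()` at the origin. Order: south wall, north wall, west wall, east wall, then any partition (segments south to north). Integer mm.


cube([3500, 100, 3000]);
translate([0, 4400, 0]) cube([3500, 100, 3000]);
translate([0, 100, 0]) cube([100, 4300, 3000]);
translate([3400, 100, 0]) cube([100, 4300, 3000]);
translate([2000, 100, 0]) cube([100, 1500, 3000]);
translate([2000, 2600, 0]) cube([100, 1800, 3000]);


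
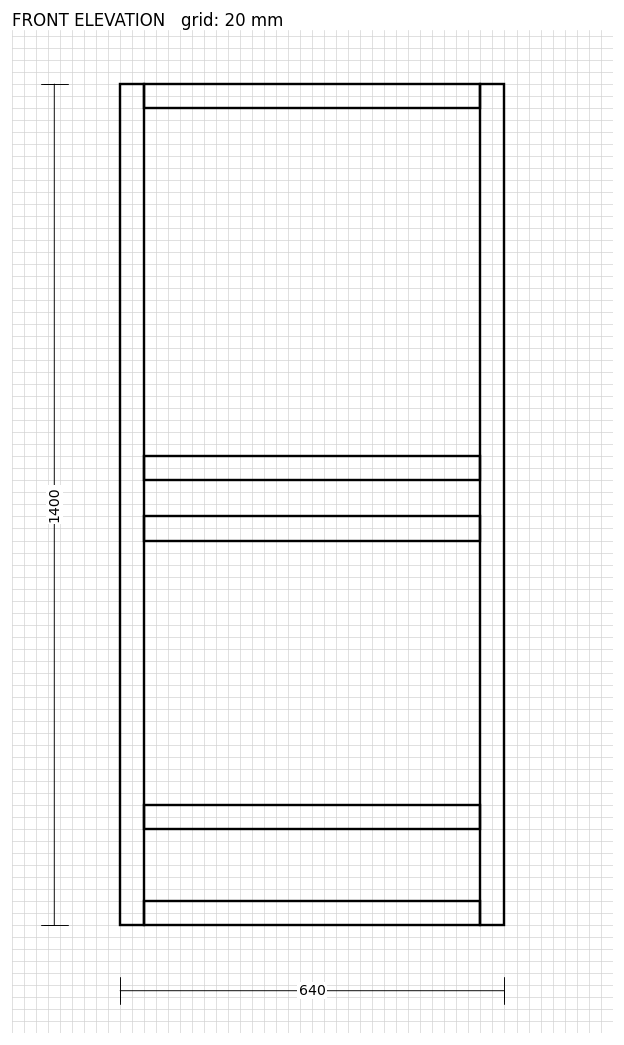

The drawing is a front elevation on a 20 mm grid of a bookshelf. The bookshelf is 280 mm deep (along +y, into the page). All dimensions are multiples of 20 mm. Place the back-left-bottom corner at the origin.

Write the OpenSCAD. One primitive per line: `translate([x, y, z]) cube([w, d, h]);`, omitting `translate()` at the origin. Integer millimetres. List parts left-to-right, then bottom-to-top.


cube([40, 280, 1400]);
translate([40, 0, 0]) cube([560, 280, 40]);
translate([40, 0, 160]) cube([560, 280, 40]);
translate([40, 0, 640]) cube([560, 280, 40]);
translate([40, 0, 740]) cube([560, 280, 40]);
translate([40, 0, 1360]) cube([560, 280, 40]);
translate([600, 0, 0]) cube([40, 280, 1400]);
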